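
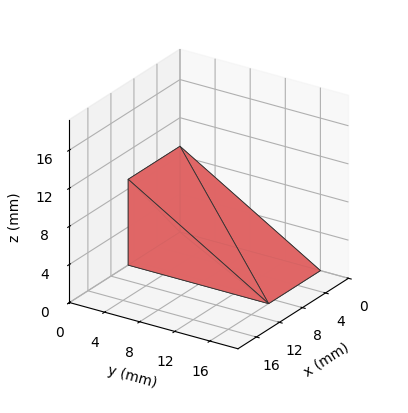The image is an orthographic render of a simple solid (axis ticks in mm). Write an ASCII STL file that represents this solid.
Reading the render: the shape is a wedge (ramp): 9 × 16 mm base, rising to 9 mm along the y=0 edge and sloping linearly to z=0 at y=16 (dimensions read to the nearest mm from the axis ticks). For the STL, each face is triangulated and given an outward normal.

solid part
  facet normal 0.0000 0.0000 -1.0000
    outer loop
      vertex 9.000 16.000 0.000
      vertex 9.000 0.000 0.000
      vertex 0.000 0.000 0.000
    endloop
  endfacet
  facet normal 0.0000 0.0000 -1.0000
    outer loop
      vertex 0.000 16.000 0.000
      vertex 9.000 16.000 0.000
      vertex 0.000 0.000 0.000
    endloop
  endfacet
  facet normal 0.0000 -1.0000 0.0000
    outer loop
      vertex 0.000 0.000 0.000
      vertex 9.000 0.000 0.000
      vertex 9.000 0.000 9.000
    endloop
  endfacet
  facet normal 0.0000 -1.0000 0.0000
    outer loop
      vertex 0.000 0.000 0.000
      vertex 9.000 0.000 9.000
      vertex 0.000 0.000 9.000
    endloop
  endfacet
  facet normal 0.0000 0.4903 0.8716
    outer loop
      vertex 0.000 0.000 9.000
      vertex 9.000 0.000 9.000
      vertex 9.000 16.000 0.000
    endloop
  endfacet
  facet normal 0.0000 0.4903 0.8716
    outer loop
      vertex 0.000 0.000 9.000
      vertex 9.000 16.000 0.000
      vertex 0.000 16.000 0.000
    endloop
  endfacet
  facet normal -1.0000 0.0000 0.0000
    outer loop
      vertex 0.000 0.000 9.000
      vertex 0.000 16.000 0.000
      vertex 0.000 0.000 0.000
    endloop
  endfacet
  facet normal 1.0000 0.0000 0.0000
    outer loop
      vertex 9.000 0.000 0.000
      vertex 9.000 16.000 0.000
      vertex 9.000 0.000 9.000
    endloop
  endfacet
endsolid part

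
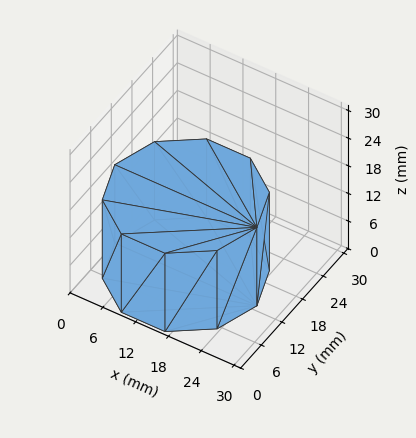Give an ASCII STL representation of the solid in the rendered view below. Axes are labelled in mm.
Reading the render: the shape is a regular 10-sided prism (a cylinder approximated with 10 flat sides), circumscribed radius ≈ 13 mm, height ≈ 17 mm (dimensions read to the nearest mm from the axis ticks). For the STL, each face is triangulated and given an outward normal.

solid part
  facet normal 0.0000 0.0000 -1.0000
    outer loop
      vertex 17.0 25.4 0.0
      vertex 23.5 20.6 0.0
      vertex 26.0 13.0 0.0
    endloop
  endfacet
  facet normal 0.0000 0.0000 -1.0000
    outer loop
      vertex 9.0 25.4 0.0
      vertex 17.0 25.4 0.0
      vertex 26.0 13.0 0.0
    endloop
  endfacet
  facet normal 0.0000 0.0000 -1.0000
    outer loop
      vertex 2.5 20.6 0.0
      vertex 9.0 25.4 0.0
      vertex 26.0 13.0 0.0
    endloop
  endfacet
  facet normal 0.0000 0.0000 -1.0000
    outer loop
      vertex 0.0 13.0 0.0
      vertex 2.5 20.6 0.0
      vertex 26.0 13.0 0.0
    endloop
  endfacet
  facet normal 0.0000 0.0000 -1.0000
    outer loop
      vertex 2.5 5.4 0.0
      vertex 0.0 13.0 0.0
      vertex 26.0 13.0 0.0
    endloop
  endfacet
  facet normal 0.0000 0.0000 -1.0000
    outer loop
      vertex 9.0 0.6 0.0
      vertex 2.5 5.4 0.0
      vertex 26.0 13.0 0.0
    endloop
  endfacet
  facet normal 0.0000 0.0000 -1.0000
    outer loop
      vertex 17.0 0.6 0.0
      vertex 9.0 0.6 0.0
      vertex 26.0 13.0 0.0
    endloop
  endfacet
  facet normal 0.0000 0.0000 -1.0000
    outer loop
      vertex 23.5 5.4 0.0
      vertex 17.0 0.6 0.0
      vertex 26.0 13.0 0.0
    endloop
  endfacet
  facet normal 0.0000 0.0000 1.0000
    outer loop
      vertex 26.0 13.0 17.0
      vertex 23.5 20.6 17.0
      vertex 17.0 25.4 17.0
    endloop
  endfacet
  facet normal 0.0000 0.0000 1.0000
    outer loop
      vertex 26.0 13.0 17.0
      vertex 17.0 25.4 17.0
      vertex 9.0 25.4 17.0
    endloop
  endfacet
  facet normal 0.0000 0.0000 1.0000
    outer loop
      vertex 26.0 13.0 17.0
      vertex 9.0 25.4 17.0
      vertex 2.5 20.6 17.0
    endloop
  endfacet
  facet normal 0.0000 0.0000 1.0000
    outer loop
      vertex 26.0 13.0 17.0
      vertex 2.5 20.6 17.0
      vertex 0.0 13.0 17.0
    endloop
  endfacet
  facet normal 0.0000 0.0000 1.0000
    outer loop
      vertex 26.0 13.0 17.0
      vertex 0.0 13.0 17.0
      vertex 2.5 5.4 17.0
    endloop
  endfacet
  facet normal 0.0000 0.0000 1.0000
    outer loop
      vertex 26.0 13.0 17.0
      vertex 2.5 5.4 17.0
      vertex 9.0 0.6 17.0
    endloop
  endfacet
  facet normal 0.0000 0.0000 1.0000
    outer loop
      vertex 26.0 13.0 17.0
      vertex 9.0 0.6 17.0
      vertex 17.0 0.6 17.0
    endloop
  endfacet
  facet normal 0.0000 0.0000 1.0000
    outer loop
      vertex 26.0 13.0 17.0
      vertex 17.0 0.6 17.0
      vertex 23.5 5.4 17.0
    endloop
  endfacet
  facet normal 0.9499 0.3125 0.0000
    outer loop
      vertex 26.0 13.0 0.0
      vertex 23.5 20.6 0.0
      vertex 23.5 20.6 17.0
    endloop
  endfacet
  facet normal 0.9499 0.3125 0.0000
    outer loop
      vertex 26.0 13.0 0.0
      vertex 23.5 20.6 17.0
      vertex 26.0 13.0 17.0
    endloop
  endfacet
  facet normal 0.5940 0.8044 0.0000
    outer loop
      vertex 23.5 20.6 0.0
      vertex 17.0 25.4 0.0
      vertex 17.0 25.4 17.0
    endloop
  endfacet
  facet normal 0.5940 0.8044 0.0000
    outer loop
      vertex 23.5 20.6 0.0
      vertex 17.0 25.4 17.0
      vertex 23.5 20.6 17.0
    endloop
  endfacet
  facet normal 0.0000 1.0000 0.0000
    outer loop
      vertex 17.0 25.4 0.0
      vertex 9.0 25.4 0.0
      vertex 9.0 25.4 17.0
    endloop
  endfacet
  facet normal 0.0000 1.0000 0.0000
    outer loop
      vertex 17.0 25.4 0.0
      vertex 9.0 25.4 17.0
      vertex 17.0 25.4 17.0
    endloop
  endfacet
  facet normal -0.5940 0.8044 0.0000
    outer loop
      vertex 9.0 25.4 0.0
      vertex 2.5 20.6 0.0
      vertex 2.5 20.6 17.0
    endloop
  endfacet
  facet normal -0.5940 0.8044 0.0000
    outer loop
      vertex 9.0 25.4 0.0
      vertex 2.5 20.6 17.0
      vertex 9.0 25.4 17.0
    endloop
  endfacet
  facet normal -0.9499 0.3125 0.0000
    outer loop
      vertex 2.5 20.6 0.0
      vertex 0.0 13.0 0.0
      vertex 0.0 13.0 17.0
    endloop
  endfacet
  facet normal -0.9499 0.3125 0.0000
    outer loop
      vertex 2.5 20.6 0.0
      vertex 0.0 13.0 17.0
      vertex 2.5 20.6 17.0
    endloop
  endfacet
  facet normal -0.9499 -0.3125 0.0000
    outer loop
      vertex 0.0 13.0 0.0
      vertex 2.5 5.4 0.0
      vertex 2.5 5.4 17.0
    endloop
  endfacet
  facet normal -0.9499 -0.3125 0.0000
    outer loop
      vertex 0.0 13.0 0.0
      vertex 2.5 5.4 17.0
      vertex 0.0 13.0 17.0
    endloop
  endfacet
  facet normal -0.5940 -0.8044 0.0000
    outer loop
      vertex 2.5 5.4 0.0
      vertex 9.0 0.6 0.0
      vertex 9.0 0.6 17.0
    endloop
  endfacet
  facet normal -0.5940 -0.8044 0.0000
    outer loop
      vertex 2.5 5.4 0.0
      vertex 9.0 0.6 17.0
      vertex 2.5 5.4 17.0
    endloop
  endfacet
  facet normal 0.0000 -1.0000 0.0000
    outer loop
      vertex 9.0 0.6 0.0
      vertex 17.0 0.6 0.0
      vertex 17.0 0.6 17.0
    endloop
  endfacet
  facet normal 0.0000 -1.0000 0.0000
    outer loop
      vertex 9.0 0.6 0.0
      vertex 17.0 0.6 17.0
      vertex 9.0 0.6 17.0
    endloop
  endfacet
  facet normal 0.5940 -0.8044 0.0000
    outer loop
      vertex 17.0 0.6 0.0
      vertex 23.5 5.4 0.0
      vertex 23.5 5.4 17.0
    endloop
  endfacet
  facet normal 0.5940 -0.8044 0.0000
    outer loop
      vertex 17.0 0.6 0.0
      vertex 23.5 5.4 17.0
      vertex 17.0 0.6 17.0
    endloop
  endfacet
  facet normal 0.9499 -0.3125 0.0000
    outer loop
      vertex 23.5 5.4 0.0
      vertex 26.0 13.0 0.0
      vertex 26.0 13.0 17.0
    endloop
  endfacet
  facet normal 0.9499 -0.3125 0.0000
    outer loop
      vertex 23.5 5.4 0.0
      vertex 26.0 13.0 17.0
      vertex 23.5 5.4 17.0
    endloop
  endfacet
endsolid part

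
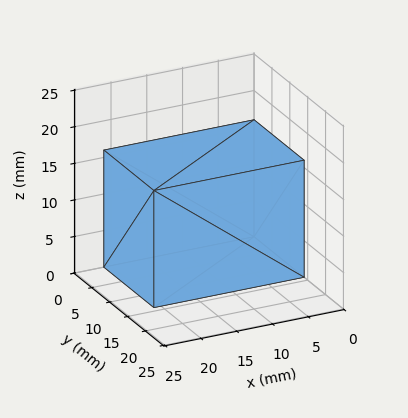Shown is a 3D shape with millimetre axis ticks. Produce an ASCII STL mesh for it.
Reading the render: the shape is a rectangular box, roughly 21 × 14 mm footprint and 16 mm tall (dimensions read to the nearest mm from the axis ticks). For the STL, each face is triangulated and given an outward normal.

solid part
  facet normal 0.0000 0.0000 -1.0000
    outer loop
      vertex 21.000 14.000 0.000
      vertex 21.000 0.000 0.000
      vertex 0.000 0.000 0.000
    endloop
  endfacet
  facet normal 0.0000 0.0000 -1.0000
    outer loop
      vertex 0.000 14.000 0.000
      vertex 21.000 14.000 0.000
      vertex 0.000 0.000 0.000
    endloop
  endfacet
  facet normal 0.0000 0.0000 1.0000
    outer loop
      vertex 0.000 0.000 16.000
      vertex 21.000 0.000 16.000
      vertex 21.000 14.000 16.000
    endloop
  endfacet
  facet normal 0.0000 0.0000 1.0000
    outer loop
      vertex 0.000 0.000 16.000
      vertex 21.000 14.000 16.000
      vertex 0.000 14.000 16.000
    endloop
  endfacet
  facet normal 0.0000 -1.0000 0.0000
    outer loop
      vertex 0.000 0.000 0.000
      vertex 21.000 0.000 0.000
      vertex 21.000 0.000 16.000
    endloop
  endfacet
  facet normal 0.0000 -1.0000 0.0000
    outer loop
      vertex 0.000 0.000 0.000
      vertex 21.000 0.000 16.000
      vertex 0.000 0.000 16.000
    endloop
  endfacet
  facet normal 0.0000 1.0000 0.0000
    outer loop
      vertex 21.000 14.000 16.000
      vertex 21.000 14.000 0.000
      vertex 0.000 14.000 0.000
    endloop
  endfacet
  facet normal 0.0000 1.0000 0.0000
    outer loop
      vertex 0.000 14.000 16.000
      vertex 21.000 14.000 16.000
      vertex 0.000 14.000 0.000
    endloop
  endfacet
  facet normal -1.0000 0.0000 0.0000
    outer loop
      vertex 0.000 14.000 16.000
      vertex 0.000 14.000 0.000
      vertex 0.000 0.000 0.000
    endloop
  endfacet
  facet normal -1.0000 0.0000 0.0000
    outer loop
      vertex 0.000 0.000 16.000
      vertex 0.000 14.000 16.000
      vertex 0.000 0.000 0.000
    endloop
  endfacet
  facet normal 1.0000 0.0000 0.0000
    outer loop
      vertex 21.000 0.000 0.000
      vertex 21.000 14.000 0.000
      vertex 21.000 14.000 16.000
    endloop
  endfacet
  facet normal 1.0000 0.0000 0.0000
    outer loop
      vertex 21.000 0.000 0.000
      vertex 21.000 14.000 16.000
      vertex 21.000 0.000 16.000
    endloop
  endfacet
endsolid part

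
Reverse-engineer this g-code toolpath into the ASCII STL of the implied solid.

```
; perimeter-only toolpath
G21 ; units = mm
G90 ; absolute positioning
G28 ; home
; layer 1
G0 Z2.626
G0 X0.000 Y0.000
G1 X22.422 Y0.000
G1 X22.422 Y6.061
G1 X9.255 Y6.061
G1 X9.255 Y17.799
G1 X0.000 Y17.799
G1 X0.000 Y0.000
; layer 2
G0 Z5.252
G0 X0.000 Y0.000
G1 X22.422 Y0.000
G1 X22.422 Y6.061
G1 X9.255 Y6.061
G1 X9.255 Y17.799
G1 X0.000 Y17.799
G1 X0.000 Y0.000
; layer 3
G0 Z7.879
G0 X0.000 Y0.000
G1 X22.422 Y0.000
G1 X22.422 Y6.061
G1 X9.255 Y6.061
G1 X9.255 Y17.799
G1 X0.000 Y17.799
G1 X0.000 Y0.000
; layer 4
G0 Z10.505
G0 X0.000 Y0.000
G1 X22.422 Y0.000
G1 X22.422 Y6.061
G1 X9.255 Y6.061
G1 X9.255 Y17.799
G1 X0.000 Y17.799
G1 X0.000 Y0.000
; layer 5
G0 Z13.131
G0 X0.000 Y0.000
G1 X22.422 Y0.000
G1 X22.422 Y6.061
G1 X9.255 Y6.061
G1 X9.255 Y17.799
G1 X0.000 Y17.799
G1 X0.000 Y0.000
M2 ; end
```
solid part
  facet normal 0.0000 0.0000 -1.0000
    outer loop
      vertex 22.422 6.061 0.000
      vertex 22.422 0.000 0.000
      vertex 0.000 0.000 0.000
    endloop
  endfacet
  facet normal 0.0000 0.0000 -1.0000
    outer loop
      vertex 9.255 6.061 0.000
      vertex 22.422 6.061 0.000
      vertex 0.000 0.000 0.000
    endloop
  endfacet
  facet normal 0.0000 0.0000 -1.0000
    outer loop
      vertex 9.255 17.799 0.000
      vertex 9.255 6.061 0.000
      vertex 0.000 0.000 0.000
    endloop
  endfacet
  facet normal 0.0000 0.0000 -1.0000
    outer loop
      vertex 0.000 17.799 0.000
      vertex 9.255 17.799 0.000
      vertex 0.000 0.000 0.000
    endloop
  endfacet
  facet normal 0.0000 0.0000 1.0000
    outer loop
      vertex 0.000 0.000 13.131
      vertex 22.422 0.000 13.131
      vertex 22.422 6.061 13.131
    endloop
  endfacet
  facet normal 0.0000 0.0000 1.0000
    outer loop
      vertex 0.000 0.000 13.131
      vertex 22.422 6.061 13.131
      vertex 9.255 6.061 13.131
    endloop
  endfacet
  facet normal 0.0000 0.0000 1.0000
    outer loop
      vertex 0.000 0.000 13.131
      vertex 9.255 6.061 13.131
      vertex 9.255 17.799 13.131
    endloop
  endfacet
  facet normal 0.0000 0.0000 1.0000
    outer loop
      vertex 0.000 0.000 13.131
      vertex 9.255 17.799 13.131
      vertex 0.000 17.799 13.131
    endloop
  endfacet
  facet normal 0.0000 -1.0000 0.0000
    outer loop
      vertex 0.000 0.000 0.000
      vertex 22.422 0.000 0.000
      vertex 22.422 0.000 13.131
    endloop
  endfacet
  facet normal 0.0000 -1.0000 0.0000
    outer loop
      vertex 0.000 0.000 0.000
      vertex 22.422 0.000 13.131
      vertex 0.000 0.000 13.131
    endloop
  endfacet
  facet normal 1.0000 0.0000 0.0000
    outer loop
      vertex 22.422 0.000 0.000
      vertex 22.422 6.061 0.000
      vertex 22.422 6.061 13.131
    endloop
  endfacet
  facet normal 1.0000 0.0000 0.0000
    outer loop
      vertex 22.422 0.000 0.000
      vertex 22.422 6.061 13.131
      vertex 22.422 0.000 13.131
    endloop
  endfacet
  facet normal 0.0000 1.0000 0.0000
    outer loop
      vertex 22.422 6.061 0.000
      vertex 9.255 6.061 0.000
      vertex 9.255 6.061 13.131
    endloop
  endfacet
  facet normal 0.0000 1.0000 0.0000
    outer loop
      vertex 22.422 6.061 0.000
      vertex 9.255 6.061 13.131
      vertex 22.422 6.061 13.131
    endloop
  endfacet
  facet normal 1.0000 0.0000 0.0000
    outer loop
      vertex 9.255 6.061 0.000
      vertex 9.255 17.799 0.000
      vertex 9.255 17.799 13.131
    endloop
  endfacet
  facet normal 1.0000 0.0000 0.0000
    outer loop
      vertex 9.255 6.061 0.000
      vertex 9.255 17.799 13.131
      vertex 9.255 6.061 13.131
    endloop
  endfacet
  facet normal 0.0000 1.0000 0.0000
    outer loop
      vertex 9.255 17.799 0.000
      vertex 0.000 17.799 0.000
      vertex 0.000 17.799 13.131
    endloop
  endfacet
  facet normal 0.0000 1.0000 0.0000
    outer loop
      vertex 9.255 17.799 0.000
      vertex 0.000 17.799 13.131
      vertex 9.255 17.799 13.131
    endloop
  endfacet
  facet normal -1.0000 0.0000 0.0000
    outer loop
      vertex 0.000 17.799 0.000
      vertex 0.000 0.000 0.000
      vertex 0.000 0.000 13.131
    endloop
  endfacet
  facet normal -1.0000 0.0000 0.0000
    outer loop
      vertex 0.000 17.799 0.000
      vertex 0.000 0.000 13.131
      vertex 0.000 17.799 13.131
    endloop
  endfacet
endsolid part

The G0 Z moves step by Δz≈2.626 mm. Every layer's G1 loop is the same polygon, so the solid is a straight extrusion of it from z=0 to z≈13.1. Closing with flat bottom and top caps and triangulating gives 20 facets — an L-shaped prism: outer 22.4 × 17.8 mm, arm thicknesses ≈ 6.06 mm (horizontal) and 9.26 mm (vertical), extruded 13.1 mm in z.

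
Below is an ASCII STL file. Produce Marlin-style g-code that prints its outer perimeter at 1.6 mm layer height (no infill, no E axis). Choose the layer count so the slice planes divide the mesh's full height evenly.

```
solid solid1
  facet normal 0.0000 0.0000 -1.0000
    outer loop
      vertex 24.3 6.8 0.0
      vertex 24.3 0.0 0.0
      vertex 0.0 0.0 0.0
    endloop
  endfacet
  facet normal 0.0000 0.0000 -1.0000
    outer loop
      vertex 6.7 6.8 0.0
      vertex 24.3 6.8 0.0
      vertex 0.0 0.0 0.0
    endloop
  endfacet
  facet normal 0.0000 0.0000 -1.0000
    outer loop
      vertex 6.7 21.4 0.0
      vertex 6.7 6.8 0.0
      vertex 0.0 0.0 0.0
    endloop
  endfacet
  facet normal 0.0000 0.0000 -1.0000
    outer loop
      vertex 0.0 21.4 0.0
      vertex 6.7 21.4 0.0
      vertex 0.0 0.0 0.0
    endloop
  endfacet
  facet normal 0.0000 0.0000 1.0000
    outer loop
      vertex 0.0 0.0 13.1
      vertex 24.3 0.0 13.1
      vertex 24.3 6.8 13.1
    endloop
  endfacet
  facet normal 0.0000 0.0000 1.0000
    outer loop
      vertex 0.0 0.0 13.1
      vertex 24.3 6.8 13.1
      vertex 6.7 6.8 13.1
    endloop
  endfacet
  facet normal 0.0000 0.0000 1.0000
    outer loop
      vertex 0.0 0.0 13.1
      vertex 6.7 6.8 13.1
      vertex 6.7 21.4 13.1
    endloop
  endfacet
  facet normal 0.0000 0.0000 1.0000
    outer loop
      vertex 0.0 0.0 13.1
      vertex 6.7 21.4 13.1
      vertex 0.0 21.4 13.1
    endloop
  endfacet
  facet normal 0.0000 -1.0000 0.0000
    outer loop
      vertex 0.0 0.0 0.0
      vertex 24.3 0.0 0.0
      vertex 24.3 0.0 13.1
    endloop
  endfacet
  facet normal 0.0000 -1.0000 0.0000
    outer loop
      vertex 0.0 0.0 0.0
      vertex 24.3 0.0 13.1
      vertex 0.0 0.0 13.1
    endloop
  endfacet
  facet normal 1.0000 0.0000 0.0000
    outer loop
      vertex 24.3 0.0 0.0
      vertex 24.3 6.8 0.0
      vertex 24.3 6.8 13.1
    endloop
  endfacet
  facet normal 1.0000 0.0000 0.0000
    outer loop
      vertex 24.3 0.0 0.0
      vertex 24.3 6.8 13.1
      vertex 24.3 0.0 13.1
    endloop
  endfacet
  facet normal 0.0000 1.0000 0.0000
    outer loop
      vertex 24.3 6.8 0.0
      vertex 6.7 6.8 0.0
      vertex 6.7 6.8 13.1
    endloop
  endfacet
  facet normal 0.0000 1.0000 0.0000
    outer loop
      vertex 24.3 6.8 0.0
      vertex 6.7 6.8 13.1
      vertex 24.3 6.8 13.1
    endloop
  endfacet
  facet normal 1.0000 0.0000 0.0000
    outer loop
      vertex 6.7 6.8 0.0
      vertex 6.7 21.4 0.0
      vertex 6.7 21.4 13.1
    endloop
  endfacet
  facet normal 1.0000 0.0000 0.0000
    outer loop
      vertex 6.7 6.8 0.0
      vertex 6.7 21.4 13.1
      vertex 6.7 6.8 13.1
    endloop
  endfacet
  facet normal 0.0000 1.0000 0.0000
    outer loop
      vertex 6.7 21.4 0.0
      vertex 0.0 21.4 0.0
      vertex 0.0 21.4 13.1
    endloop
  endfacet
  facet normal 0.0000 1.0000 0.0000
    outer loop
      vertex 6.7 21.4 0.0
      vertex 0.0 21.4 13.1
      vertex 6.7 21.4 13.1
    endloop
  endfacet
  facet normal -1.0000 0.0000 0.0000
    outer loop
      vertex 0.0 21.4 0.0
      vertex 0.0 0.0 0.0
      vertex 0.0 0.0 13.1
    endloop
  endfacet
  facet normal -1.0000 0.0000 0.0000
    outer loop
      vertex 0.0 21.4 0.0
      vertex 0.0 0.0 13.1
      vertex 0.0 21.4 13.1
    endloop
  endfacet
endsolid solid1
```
; perimeter-only toolpath
G21 ; units = mm
G90 ; absolute positioning
G28 ; home
; layer 1
G0 Z1.6
G0 X0.0 Y0.0
G1 X24.3 Y0.0
G1 X24.3 Y6.8
G1 X6.7 Y6.8
G1 X6.7 Y21.4
G1 X0.0 Y21.4
G1 X0.0 Y0.0
; layer 2
G0 Z3.3
G0 X0.0 Y0.0
G1 X24.3 Y0.0
G1 X24.3 Y6.8
G1 X6.7 Y6.8
G1 X6.7 Y21.4
G1 X0.0 Y21.4
G1 X0.0 Y0.0
; layer 3
G0 Z4.9
G0 X0.0 Y0.0
G1 X24.3 Y0.0
G1 X24.3 Y6.8
G1 X6.7 Y6.8
G1 X6.7 Y21.4
G1 X0.0 Y21.4
G1 X0.0 Y0.0
; layer 4
G0 Z6.5
G0 X0.0 Y0.0
G1 X24.3 Y0.0
G1 X24.3 Y6.8
G1 X6.7 Y6.8
G1 X6.7 Y21.4
G1 X0.0 Y21.4
G1 X0.0 Y0.0
; layer 5
G0 Z8.2
G0 X0.0 Y0.0
G1 X24.3 Y0.0
G1 X24.3 Y6.8
G1 X6.7 Y6.8
G1 X6.7 Y21.4
G1 X0.0 Y21.4
G1 X0.0 Y0.0
; layer 6
G0 Z9.8
G0 X0.0 Y0.0
G1 X24.3 Y0.0
G1 X24.3 Y6.8
G1 X6.7 Y6.8
G1 X6.7 Y21.4
G1 X0.0 Y21.4
G1 X0.0 Y0.0
; layer 7
G0 Z11.5
G0 X0.0 Y0.0
G1 X24.3 Y0.0
G1 X24.3 Y6.8
G1 X6.7 Y6.8
G1 X6.7 Y21.4
G1 X0.0 Y21.4
G1 X0.0 Y0.0
; layer 8
G0 Z13.1
G0 X0.0 Y0.0
G1 X24.3 Y0.0
G1 X24.3 Y6.8
G1 X6.7 Y6.8
G1 X6.7 Y21.4
G1 X0.0 Y21.4
G1 X0.0 Y0.0
M2 ; end

The solid is an L-shaped prism: outer 24.3 × 21.4 mm, arm thicknesses ≈ 6.8 mm (horizontal) and 6.7 mm (vertical), extruded 13.1 mm in z. Slicing at Δz = 1.6 mm — 8 equal slices spanning the solid's height, so layer i sits at z = i·h/8 — gives 8 non-empty perimeters. Each is a 6-segment closed polygon; G0 lifts to the layer z and rapids to the start vertex, then G1 traces the edges.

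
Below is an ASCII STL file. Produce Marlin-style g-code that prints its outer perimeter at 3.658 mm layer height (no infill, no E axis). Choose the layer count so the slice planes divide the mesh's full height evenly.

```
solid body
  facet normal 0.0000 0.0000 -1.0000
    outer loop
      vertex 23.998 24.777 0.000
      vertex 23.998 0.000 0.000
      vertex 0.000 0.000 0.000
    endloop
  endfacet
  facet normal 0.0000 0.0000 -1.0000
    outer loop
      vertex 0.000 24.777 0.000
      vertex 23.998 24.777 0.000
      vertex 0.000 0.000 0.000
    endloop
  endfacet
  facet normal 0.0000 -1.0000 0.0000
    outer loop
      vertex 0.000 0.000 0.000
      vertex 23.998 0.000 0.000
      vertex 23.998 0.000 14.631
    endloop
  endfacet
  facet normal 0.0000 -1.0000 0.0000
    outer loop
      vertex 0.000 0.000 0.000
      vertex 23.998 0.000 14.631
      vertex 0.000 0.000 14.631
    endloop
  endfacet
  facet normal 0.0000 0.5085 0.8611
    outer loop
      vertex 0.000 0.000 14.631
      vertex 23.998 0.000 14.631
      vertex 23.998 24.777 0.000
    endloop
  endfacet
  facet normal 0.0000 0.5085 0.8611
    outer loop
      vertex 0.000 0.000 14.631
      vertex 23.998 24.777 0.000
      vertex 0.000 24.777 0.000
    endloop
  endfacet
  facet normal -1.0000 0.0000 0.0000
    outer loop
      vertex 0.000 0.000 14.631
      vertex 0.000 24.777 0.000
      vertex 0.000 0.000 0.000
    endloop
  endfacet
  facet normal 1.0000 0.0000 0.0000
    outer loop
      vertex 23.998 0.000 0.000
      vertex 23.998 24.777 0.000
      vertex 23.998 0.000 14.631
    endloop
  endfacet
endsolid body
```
; perimeter-only toolpath
G21 ; units = mm
G90 ; absolute positioning
G28 ; home
; layer 1
G0 Z3.658
G0 X0.000 Y0.000
G1 X23.998 Y0.000
G1 X23.998 Y18.583
G1 X0.000 Y18.583
G1 X0.000 Y0.000
; layer 2
G0 Z7.316
G0 X0.000 Y0.000
G1 X23.998 Y0.000
G1 X23.998 Y12.389
G1 X0.000 Y12.389
G1 X0.000 Y0.000
; layer 3
G0 Z10.973
G0 X0.000 Y0.000
G1 X23.998 Y0.000
G1 X23.998 Y6.194
G1 X0.000 Y6.194
G1 X0.000 Y0.000
M2 ; end

The solid is a wedge (ramp): 24 × 24.8 mm base, rising to 14.6 mm along the y=0 edge and sloping linearly to z=0 at y=24.8. Slicing at Δz = 3.658 mm — 4 equal slices spanning the solid's height, so layer i sits at z = i·h/4 — gives 3 non-empty perimeters. Each is a 4-segment closed polygon; G0 lifts to the layer z and rapids to the start vertex, then G1 traces the edges. The cross-section shrinks linearly with z (the slice at the apex is degenerate and omitted).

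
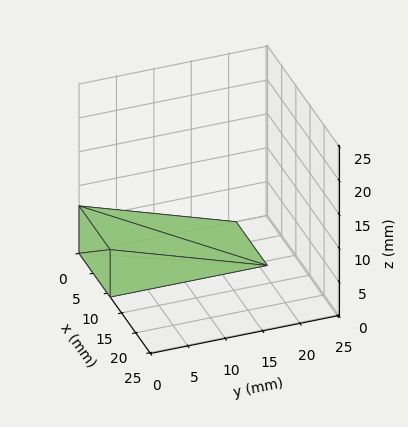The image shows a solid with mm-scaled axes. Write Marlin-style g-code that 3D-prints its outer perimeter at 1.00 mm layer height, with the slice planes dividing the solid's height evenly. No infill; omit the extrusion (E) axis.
Reading the render: the shape is a wedge (ramp): 11 × 21 mm base, rising to 7 mm along the y=0 edge and sloping linearly to z=0 at y=21 (dimensions read to the nearest mm from the axis ticks). For the g-code, the solid's height is divided into equal slices at the stated Δz and each level perimeter traced with G1 moves after a G0 lift.

; perimeter-only toolpath
G21 ; units = mm
G90 ; absolute positioning
G28 ; home
; layer 1
G0 Z1.00
G0 X0.00 Y0.00
G1 X11.00 Y0.00
G1 X11.00 Y18.00
G1 X0.00 Y18.00
G1 X0.00 Y0.00
; layer 2
G0 Z2.00
G0 X0.00 Y0.00
G1 X11.00 Y0.00
G1 X11.00 Y15.00
G1 X0.00 Y15.00
G1 X0.00 Y0.00
; layer 3
G0 Z3.00
G0 X0.00 Y0.00
G1 X11.00 Y0.00
G1 X11.00 Y12.00
G1 X0.00 Y12.00
G1 X0.00 Y0.00
; layer 4
G0 Z4.00
G0 X0.00 Y0.00
G1 X11.00 Y0.00
G1 X11.00 Y9.00
G1 X0.00 Y9.00
G1 X0.00 Y0.00
; layer 5
G0 Z5.00
G0 X0.00 Y0.00
G1 X11.00 Y0.00
G1 X11.00 Y6.00
G1 X0.00 Y6.00
G1 X0.00 Y0.00
; layer 6
G0 Z6.00
G0 X0.00 Y0.00
G1 X11.00 Y0.00
G1 X11.00 Y3.00
G1 X0.00 Y3.00
G1 X0.00 Y0.00
M2 ; end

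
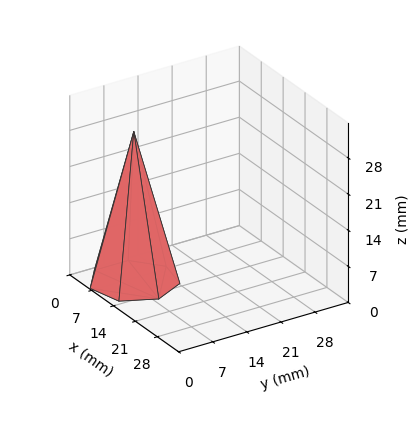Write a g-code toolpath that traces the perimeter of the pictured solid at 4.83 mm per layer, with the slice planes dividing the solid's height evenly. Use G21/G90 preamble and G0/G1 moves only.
Reading the render: the shape is a regular 7-sided pyramid, base circumscribed radius ≈ 8 mm, apex at z ≈ 29 mm (dimensions read to the nearest mm from the axis ticks). For the g-code, the solid's height is divided into equal slices at the stated Δz and each level perimeter traced with G1 moves after a G0 lift.

; perimeter-only toolpath
G21 ; units = mm
G90 ; absolute positioning
G28 ; home
; layer 1
G0 Z4.83
G0 X14.67 Y8.00
G1 X12.16 Y13.21
G1 X6.52 Y14.50
G1 X1.99 Y10.89
G1 X1.99 Y5.11
G1 X6.52 Y1.50
G1 X12.16 Y2.79
G1 X14.67 Y8.00
; layer 2
G0 Z9.67
G0 X13.33 Y8.00
G1 X11.33 Y12.17
G1 X6.81 Y13.20
G1 X3.19 Y10.31
G1 X3.19 Y5.69
G1 X6.81 Y2.80
G1 X11.33 Y3.83
G1 X13.33 Y8.00
; layer 3
G0 Z14.50
G0 X12.00 Y8.00
G1 X10.50 Y11.12
G1 X7.11 Y11.90
G1 X4.39 Y9.73
G1 X4.39 Y6.27
G1 X7.11 Y4.10
G1 X10.50 Y4.88
G1 X12.00 Y8.00
; layer 4
G0 Z19.33
G0 X10.67 Y8.00
G1 X9.66 Y10.08
G1 X7.41 Y10.60
G1 X5.60 Y9.16
G1 X5.60 Y6.84
G1 X7.41 Y5.40
G1 X9.66 Y5.92
G1 X10.67 Y8.00
; layer 5
G0 Z24.17
G0 X9.33 Y8.00
G1 X8.83 Y9.04
G1 X7.70 Y9.30
G1 X6.80 Y8.58
G1 X6.80 Y7.42
G1 X7.70 Y6.70
G1 X8.83 Y6.96
G1 X9.33 Y8.00
M2 ; end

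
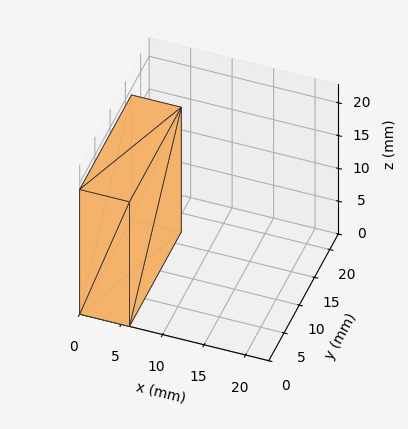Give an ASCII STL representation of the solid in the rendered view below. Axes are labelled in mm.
Reading the render: the shape is a rectangular box, roughly 6 × 17 mm footprint and 19 mm tall (dimensions read to the nearest mm from the axis ticks). For the STL, each face is triangulated and given an outward normal.

solid part
  facet normal 0.0000 0.0000 -1.0000
    outer loop
      vertex 6.0 17.0 0.0
      vertex 6.0 0.0 0.0
      vertex 0.0 0.0 0.0
    endloop
  endfacet
  facet normal 0.0000 0.0000 -1.0000
    outer loop
      vertex 0.0 17.0 0.0
      vertex 6.0 17.0 0.0
      vertex 0.0 0.0 0.0
    endloop
  endfacet
  facet normal 0.0000 0.0000 1.0000
    outer loop
      vertex 0.0 0.0 19.0
      vertex 6.0 0.0 19.0
      vertex 6.0 17.0 19.0
    endloop
  endfacet
  facet normal 0.0000 0.0000 1.0000
    outer loop
      vertex 0.0 0.0 19.0
      vertex 6.0 17.0 19.0
      vertex 0.0 17.0 19.0
    endloop
  endfacet
  facet normal 0.0000 -1.0000 0.0000
    outer loop
      vertex 0.0 0.0 0.0
      vertex 6.0 0.0 0.0
      vertex 6.0 0.0 19.0
    endloop
  endfacet
  facet normal 0.0000 -1.0000 0.0000
    outer loop
      vertex 0.0 0.0 0.0
      vertex 6.0 0.0 19.0
      vertex 0.0 0.0 19.0
    endloop
  endfacet
  facet normal 0.0000 1.0000 0.0000
    outer loop
      vertex 6.0 17.0 19.0
      vertex 6.0 17.0 0.0
      vertex 0.0 17.0 0.0
    endloop
  endfacet
  facet normal 0.0000 1.0000 0.0000
    outer loop
      vertex 0.0 17.0 19.0
      vertex 6.0 17.0 19.0
      vertex 0.0 17.0 0.0
    endloop
  endfacet
  facet normal -1.0000 0.0000 0.0000
    outer loop
      vertex 0.0 17.0 19.0
      vertex 0.0 17.0 0.0
      vertex 0.0 0.0 0.0
    endloop
  endfacet
  facet normal -1.0000 0.0000 0.0000
    outer loop
      vertex 0.0 0.0 19.0
      vertex 0.0 17.0 19.0
      vertex 0.0 0.0 0.0
    endloop
  endfacet
  facet normal 1.0000 0.0000 0.0000
    outer loop
      vertex 6.0 0.0 0.0
      vertex 6.0 17.0 0.0
      vertex 6.0 17.0 19.0
    endloop
  endfacet
  facet normal 1.0000 0.0000 0.0000
    outer loop
      vertex 6.0 0.0 0.0
      vertex 6.0 17.0 19.0
      vertex 6.0 0.0 19.0
    endloop
  endfacet
endsolid part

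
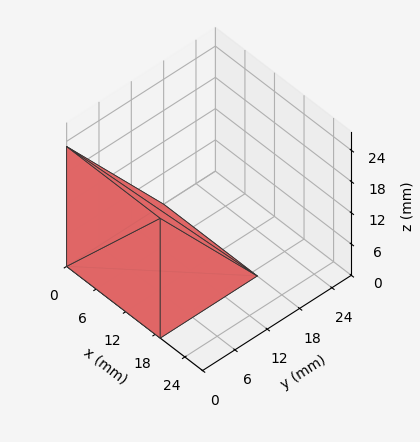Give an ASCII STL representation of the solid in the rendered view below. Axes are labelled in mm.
Reading the render: the shape is a wedge (ramp): 19 × 18 mm base, rising to 23 mm along the y=0 edge and sloping linearly to z=0 at y=18 (dimensions read to the nearest mm from the axis ticks). For the STL, each face is triangulated and given an outward normal.

solid part
  facet normal 0.0000 0.0000 -1.0000
    outer loop
      vertex 19.000 18.000 0.000
      vertex 19.000 0.000 0.000
      vertex 0.000 0.000 0.000
    endloop
  endfacet
  facet normal 0.0000 0.0000 -1.0000
    outer loop
      vertex 0.000 18.000 0.000
      vertex 19.000 18.000 0.000
      vertex 0.000 0.000 0.000
    endloop
  endfacet
  facet normal 0.0000 -1.0000 0.0000
    outer loop
      vertex 0.000 0.000 0.000
      vertex 19.000 0.000 0.000
      vertex 19.000 0.000 23.000
    endloop
  endfacet
  facet normal 0.0000 -1.0000 0.0000
    outer loop
      vertex 0.000 0.000 0.000
      vertex 19.000 0.000 23.000
      vertex 0.000 0.000 23.000
    endloop
  endfacet
  facet normal 0.0000 0.7875 0.6163
    outer loop
      vertex 0.000 0.000 23.000
      vertex 19.000 0.000 23.000
      vertex 19.000 18.000 0.000
    endloop
  endfacet
  facet normal 0.0000 0.7875 0.6163
    outer loop
      vertex 0.000 0.000 23.000
      vertex 19.000 18.000 0.000
      vertex 0.000 18.000 0.000
    endloop
  endfacet
  facet normal -1.0000 0.0000 0.0000
    outer loop
      vertex 0.000 0.000 23.000
      vertex 0.000 18.000 0.000
      vertex 0.000 0.000 0.000
    endloop
  endfacet
  facet normal 1.0000 0.0000 0.0000
    outer loop
      vertex 19.000 0.000 0.000
      vertex 19.000 18.000 0.000
      vertex 19.000 0.000 23.000
    endloop
  endfacet
endsolid part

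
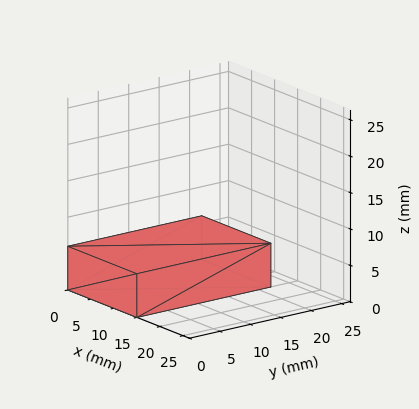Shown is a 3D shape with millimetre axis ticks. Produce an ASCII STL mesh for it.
Reading the render: the shape is a rectangular box, roughly 15 × 22 mm footprint and 6 mm tall (dimensions read to the nearest mm from the axis ticks). For the STL, each face is triangulated and given an outward normal.

solid part
  facet normal 0.0000 0.0000 -1.0000
    outer loop
      vertex 15.000 22.000 0.000
      vertex 15.000 0.000 0.000
      vertex 0.000 0.000 0.000
    endloop
  endfacet
  facet normal 0.0000 0.0000 -1.0000
    outer loop
      vertex 0.000 22.000 0.000
      vertex 15.000 22.000 0.000
      vertex 0.000 0.000 0.000
    endloop
  endfacet
  facet normal 0.0000 0.0000 1.0000
    outer loop
      vertex 0.000 0.000 6.000
      vertex 15.000 0.000 6.000
      vertex 15.000 22.000 6.000
    endloop
  endfacet
  facet normal 0.0000 0.0000 1.0000
    outer loop
      vertex 0.000 0.000 6.000
      vertex 15.000 22.000 6.000
      vertex 0.000 22.000 6.000
    endloop
  endfacet
  facet normal 0.0000 -1.0000 0.0000
    outer loop
      vertex 0.000 0.000 0.000
      vertex 15.000 0.000 0.000
      vertex 15.000 0.000 6.000
    endloop
  endfacet
  facet normal 0.0000 -1.0000 0.0000
    outer loop
      vertex 0.000 0.000 0.000
      vertex 15.000 0.000 6.000
      vertex 0.000 0.000 6.000
    endloop
  endfacet
  facet normal 0.0000 1.0000 0.0000
    outer loop
      vertex 15.000 22.000 6.000
      vertex 15.000 22.000 0.000
      vertex 0.000 22.000 0.000
    endloop
  endfacet
  facet normal 0.0000 1.0000 0.0000
    outer loop
      vertex 0.000 22.000 6.000
      vertex 15.000 22.000 6.000
      vertex 0.000 22.000 0.000
    endloop
  endfacet
  facet normal -1.0000 0.0000 0.0000
    outer loop
      vertex 0.000 22.000 6.000
      vertex 0.000 22.000 0.000
      vertex 0.000 0.000 0.000
    endloop
  endfacet
  facet normal -1.0000 0.0000 0.0000
    outer loop
      vertex 0.000 0.000 6.000
      vertex 0.000 22.000 6.000
      vertex 0.000 0.000 0.000
    endloop
  endfacet
  facet normal 1.0000 0.0000 0.0000
    outer loop
      vertex 15.000 0.000 0.000
      vertex 15.000 22.000 0.000
      vertex 15.000 22.000 6.000
    endloop
  endfacet
  facet normal 1.0000 0.0000 0.0000
    outer loop
      vertex 15.000 0.000 0.000
      vertex 15.000 22.000 6.000
      vertex 15.000 0.000 6.000
    endloop
  endfacet
endsolid part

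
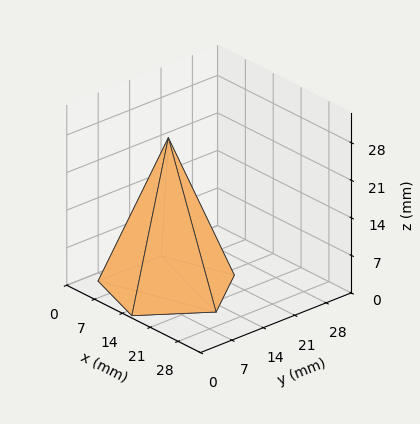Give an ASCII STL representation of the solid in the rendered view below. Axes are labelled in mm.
Reading the render: the shape is a regular 5-sided pyramid, base circumscribed radius ≈ 12 mm, apex at z ≈ 28 mm (dimensions read to the nearest mm from the axis ticks). For the STL, each face is triangulated and given an outward normal.

solid part
  facet normal 0.0000 0.0000 -1.0000
    outer loop
      vertex 2.292 19.053 0.000
      vertex 15.708 23.413 0.000
      vertex 24.000 12.000 0.000
    endloop
  endfacet
  facet normal 0.0000 0.0000 -1.0000
    outer loop
      vertex 2.292 4.947 0.000
      vertex 2.292 19.053 0.000
      vertex 24.000 12.000 0.000
    endloop
  endfacet
  facet normal 0.0000 0.0000 -1.0000
    outer loop
      vertex 15.708 0.587 0.000
      vertex 2.292 4.947 0.000
      vertex 24.000 12.000 0.000
    endloop
  endfacet
  facet normal 0.7644 0.5553 0.3276
    outer loop
      vertex 24.000 12.000 0.000
      vertex 15.708 23.413 0.000
      vertex 12.000 12.000 28.000
    endloop
  endfacet
  facet normal -0.2920 0.8986 0.3276
    outer loop
      vertex 15.708 23.413 0.000
      vertex 2.292 19.053 0.000
      vertex 12.000 12.000 28.000
    endloop
  endfacet
  facet normal -0.9448 0.0000 0.3276
    outer loop
      vertex 2.292 19.053 0.000
      vertex 2.292 4.947 0.000
      vertex 12.000 12.000 28.000
    endloop
  endfacet
  facet normal -0.2920 -0.8986 0.3276
    outer loop
      vertex 2.292 4.947 0.000
      vertex 15.708 0.587 0.000
      vertex 12.000 12.000 28.000
    endloop
  endfacet
  facet normal 0.7644 -0.5553 0.3276
    outer loop
      vertex 15.708 0.587 0.000
      vertex 24.000 12.000 0.000
      vertex 12.000 12.000 28.000
    endloop
  endfacet
endsolid part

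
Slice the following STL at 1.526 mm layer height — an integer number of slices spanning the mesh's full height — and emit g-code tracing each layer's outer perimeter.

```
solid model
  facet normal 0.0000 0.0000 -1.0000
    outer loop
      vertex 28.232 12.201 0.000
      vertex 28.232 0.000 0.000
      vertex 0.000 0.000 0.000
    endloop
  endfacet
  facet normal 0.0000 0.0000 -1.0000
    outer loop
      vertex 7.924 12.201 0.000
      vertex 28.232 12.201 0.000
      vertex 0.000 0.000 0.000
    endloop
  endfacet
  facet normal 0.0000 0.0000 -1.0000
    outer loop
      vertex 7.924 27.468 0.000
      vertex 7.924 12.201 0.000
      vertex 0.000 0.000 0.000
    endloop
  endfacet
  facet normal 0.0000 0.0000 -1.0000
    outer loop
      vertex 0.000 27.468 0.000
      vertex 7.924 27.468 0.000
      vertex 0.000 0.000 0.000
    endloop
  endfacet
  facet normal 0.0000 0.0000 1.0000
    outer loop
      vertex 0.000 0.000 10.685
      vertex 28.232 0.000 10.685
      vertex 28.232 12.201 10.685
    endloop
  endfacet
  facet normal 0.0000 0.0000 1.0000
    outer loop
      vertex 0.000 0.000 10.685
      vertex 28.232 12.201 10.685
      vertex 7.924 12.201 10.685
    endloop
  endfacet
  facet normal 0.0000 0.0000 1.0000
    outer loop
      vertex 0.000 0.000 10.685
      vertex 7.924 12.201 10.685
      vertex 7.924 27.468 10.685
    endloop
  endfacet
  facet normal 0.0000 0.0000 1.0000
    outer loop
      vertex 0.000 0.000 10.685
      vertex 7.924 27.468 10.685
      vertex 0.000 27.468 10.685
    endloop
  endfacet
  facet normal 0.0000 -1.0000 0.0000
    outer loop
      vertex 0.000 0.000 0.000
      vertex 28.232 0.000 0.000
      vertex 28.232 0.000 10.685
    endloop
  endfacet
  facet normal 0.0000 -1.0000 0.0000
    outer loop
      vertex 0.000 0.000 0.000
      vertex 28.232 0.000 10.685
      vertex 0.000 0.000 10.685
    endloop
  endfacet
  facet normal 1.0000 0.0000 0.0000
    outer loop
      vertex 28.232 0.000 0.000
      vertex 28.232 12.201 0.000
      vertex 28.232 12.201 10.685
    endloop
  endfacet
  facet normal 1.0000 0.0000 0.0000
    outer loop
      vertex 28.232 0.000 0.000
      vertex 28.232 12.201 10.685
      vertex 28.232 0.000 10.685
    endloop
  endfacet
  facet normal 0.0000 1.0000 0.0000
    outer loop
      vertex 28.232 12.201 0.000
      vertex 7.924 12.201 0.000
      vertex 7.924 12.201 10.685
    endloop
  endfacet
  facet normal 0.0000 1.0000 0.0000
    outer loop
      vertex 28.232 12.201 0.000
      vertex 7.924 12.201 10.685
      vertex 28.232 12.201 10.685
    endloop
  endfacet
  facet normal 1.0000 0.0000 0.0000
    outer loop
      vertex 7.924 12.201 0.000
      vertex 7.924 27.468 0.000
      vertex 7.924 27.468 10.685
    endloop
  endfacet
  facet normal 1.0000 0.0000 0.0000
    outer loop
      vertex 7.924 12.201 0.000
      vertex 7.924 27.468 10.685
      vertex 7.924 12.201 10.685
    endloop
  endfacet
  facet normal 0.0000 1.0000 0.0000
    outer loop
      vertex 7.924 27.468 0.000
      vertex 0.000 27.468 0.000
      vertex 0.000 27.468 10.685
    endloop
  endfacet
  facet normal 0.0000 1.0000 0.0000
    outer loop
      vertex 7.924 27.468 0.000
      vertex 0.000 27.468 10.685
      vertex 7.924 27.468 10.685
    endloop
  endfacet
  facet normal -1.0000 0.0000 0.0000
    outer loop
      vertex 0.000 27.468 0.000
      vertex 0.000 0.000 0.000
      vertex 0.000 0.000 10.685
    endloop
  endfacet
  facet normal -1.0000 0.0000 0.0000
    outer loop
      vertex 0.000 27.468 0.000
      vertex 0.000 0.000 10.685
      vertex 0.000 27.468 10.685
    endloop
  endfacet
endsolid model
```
; perimeter-only toolpath
G21 ; units = mm
G90 ; absolute positioning
G28 ; home
; layer 1
G0 Z1.526
G0 X0.000 Y0.000
G1 X28.232 Y0.000
G1 X28.232 Y12.201
G1 X7.924 Y12.201
G1 X7.924 Y27.468
G1 X0.000 Y27.468
G1 X0.000 Y0.000
; layer 2
G0 Z3.053
G0 X0.000 Y0.000
G1 X28.232 Y0.000
G1 X28.232 Y12.201
G1 X7.924 Y12.201
G1 X7.924 Y27.468
G1 X0.000 Y27.468
G1 X0.000 Y0.000
; layer 3
G0 Z4.579
G0 X0.000 Y0.000
G1 X28.232 Y0.000
G1 X28.232 Y12.201
G1 X7.924 Y12.201
G1 X7.924 Y27.468
G1 X0.000 Y27.468
G1 X0.000 Y0.000
; layer 4
G0 Z6.106
G0 X0.000 Y0.000
G1 X28.232 Y0.000
G1 X28.232 Y12.201
G1 X7.924 Y12.201
G1 X7.924 Y27.468
G1 X0.000 Y27.468
G1 X0.000 Y0.000
; layer 5
G0 Z7.632
G0 X0.000 Y0.000
G1 X28.232 Y0.000
G1 X28.232 Y12.201
G1 X7.924 Y12.201
G1 X7.924 Y27.468
G1 X0.000 Y27.468
G1 X0.000 Y0.000
; layer 6
G0 Z9.159
G0 X0.000 Y0.000
G1 X28.232 Y0.000
G1 X28.232 Y12.201
G1 X7.924 Y12.201
G1 X7.924 Y27.468
G1 X0.000 Y27.468
G1 X0.000 Y0.000
; layer 7
G0 Z10.685
G0 X0.000 Y0.000
G1 X28.232 Y0.000
G1 X28.232 Y12.201
G1 X7.924 Y12.201
G1 X7.924 Y27.468
G1 X0.000 Y27.468
G1 X0.000 Y0.000
M2 ; end

The solid is an L-shaped prism: outer 28.2 × 27.5 mm, arm thicknesses ≈ 12.2 mm (horizontal) and 7.92 mm (vertical), extruded 10.7 mm in z. Slicing at Δz = 1.526 mm — 7 equal slices spanning the solid's height, so layer i sits at z = i·h/7 — gives 7 non-empty perimeters. Each is a 6-segment closed polygon; G0 lifts to the layer z and rapids to the start vertex, then G1 traces the edges.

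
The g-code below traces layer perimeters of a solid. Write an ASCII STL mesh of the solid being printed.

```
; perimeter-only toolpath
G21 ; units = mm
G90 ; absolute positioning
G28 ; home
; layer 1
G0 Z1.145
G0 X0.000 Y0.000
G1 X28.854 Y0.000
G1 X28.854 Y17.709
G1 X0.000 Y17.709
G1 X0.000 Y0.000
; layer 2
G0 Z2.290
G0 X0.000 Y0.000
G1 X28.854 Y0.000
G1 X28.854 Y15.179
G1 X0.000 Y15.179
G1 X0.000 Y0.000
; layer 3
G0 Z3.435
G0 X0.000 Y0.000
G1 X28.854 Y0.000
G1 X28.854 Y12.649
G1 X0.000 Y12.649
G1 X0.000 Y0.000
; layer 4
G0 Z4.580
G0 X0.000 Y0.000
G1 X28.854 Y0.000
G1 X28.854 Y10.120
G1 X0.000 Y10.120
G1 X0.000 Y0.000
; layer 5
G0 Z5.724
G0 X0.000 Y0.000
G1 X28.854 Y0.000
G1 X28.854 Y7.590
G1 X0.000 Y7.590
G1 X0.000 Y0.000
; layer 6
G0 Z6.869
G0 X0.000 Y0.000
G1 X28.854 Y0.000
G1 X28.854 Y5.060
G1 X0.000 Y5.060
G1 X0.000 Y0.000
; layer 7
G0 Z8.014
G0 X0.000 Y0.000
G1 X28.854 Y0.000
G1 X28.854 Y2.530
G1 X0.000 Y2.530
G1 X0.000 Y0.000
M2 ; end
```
solid part
  facet normal 0.0000 0.0000 -1.0000
    outer loop
      vertex 28.854 20.239 0.000
      vertex 28.854 0.000 0.000
      vertex 0.000 0.000 0.000
    endloop
  endfacet
  facet normal 0.0000 0.0000 -1.0000
    outer loop
      vertex 0.000 20.239 0.000
      vertex 28.854 20.239 0.000
      vertex 0.000 0.000 0.000
    endloop
  endfacet
  facet normal 0.0000 -1.0000 0.0000
    outer loop
      vertex 0.000 0.000 0.000
      vertex 28.854 0.000 0.000
      vertex 28.854 0.000 9.159
    endloop
  endfacet
  facet normal 0.0000 -1.0000 0.0000
    outer loop
      vertex 0.000 0.000 0.000
      vertex 28.854 0.000 9.159
      vertex 0.000 0.000 9.159
    endloop
  endfacet
  facet normal 0.0000 0.4123 0.9111
    outer loop
      vertex 0.000 0.000 9.159
      vertex 28.854 0.000 9.159
      vertex 28.854 20.239 0.000
    endloop
  endfacet
  facet normal 0.0000 0.4123 0.9111
    outer loop
      vertex 0.000 0.000 9.159
      vertex 28.854 20.239 0.000
      vertex 0.000 20.239 0.000
    endloop
  endfacet
  facet normal -1.0000 0.0000 0.0000
    outer loop
      vertex 0.000 0.000 9.159
      vertex 0.000 20.239 0.000
      vertex 0.000 0.000 0.000
    endloop
  endfacet
  facet normal 1.0000 0.0000 0.0000
    outer loop
      vertex 28.854 0.000 0.000
      vertex 28.854 20.239 0.000
      vertex 28.854 0.000 9.159
    endloop
  endfacet
endsolid part

The G0 Z moves step by Δz≈1.145 mm. The G1 loops shrink linearly with z, so the solid tapers from its base footprint up to z≈9.16. Closing with a flat bottom cap and the tapered top and triangulating gives 8 facets — a wedge (ramp): 28.9 × 20.2 mm base, rising to 9.16 mm along the y=0 edge and sloping linearly to z=0 at y=20.2.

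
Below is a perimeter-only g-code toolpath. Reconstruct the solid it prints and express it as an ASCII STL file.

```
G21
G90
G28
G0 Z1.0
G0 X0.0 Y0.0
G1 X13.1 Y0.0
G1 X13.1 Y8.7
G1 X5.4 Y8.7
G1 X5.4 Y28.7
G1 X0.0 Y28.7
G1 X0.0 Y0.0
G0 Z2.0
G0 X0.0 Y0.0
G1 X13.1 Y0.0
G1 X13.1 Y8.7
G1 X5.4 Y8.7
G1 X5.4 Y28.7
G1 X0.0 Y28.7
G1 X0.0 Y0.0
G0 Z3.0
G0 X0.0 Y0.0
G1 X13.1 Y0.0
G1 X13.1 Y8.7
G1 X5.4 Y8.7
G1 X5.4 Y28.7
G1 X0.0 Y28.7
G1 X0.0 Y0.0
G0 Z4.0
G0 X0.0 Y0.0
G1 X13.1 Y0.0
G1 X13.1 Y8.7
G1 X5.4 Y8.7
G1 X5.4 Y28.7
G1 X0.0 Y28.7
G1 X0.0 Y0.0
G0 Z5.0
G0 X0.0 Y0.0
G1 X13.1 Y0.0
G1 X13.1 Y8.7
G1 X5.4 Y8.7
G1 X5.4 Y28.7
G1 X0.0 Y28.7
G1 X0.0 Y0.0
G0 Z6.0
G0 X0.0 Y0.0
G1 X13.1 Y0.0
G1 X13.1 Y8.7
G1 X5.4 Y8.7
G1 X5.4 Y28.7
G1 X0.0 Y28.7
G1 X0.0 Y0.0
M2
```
solid part
  facet normal 0.0000 0.0000 -1.0000
    outer loop
      vertex 13.1 8.7 0.0
      vertex 13.1 0.0 0.0
      vertex 0.0 0.0 0.0
    endloop
  endfacet
  facet normal 0.0000 0.0000 -1.0000
    outer loop
      vertex 5.4 8.7 0.0
      vertex 13.1 8.7 0.0
      vertex 0.0 0.0 0.0
    endloop
  endfacet
  facet normal 0.0000 0.0000 -1.0000
    outer loop
      vertex 5.4 28.7 0.0
      vertex 5.4 8.7 0.0
      vertex 0.0 0.0 0.0
    endloop
  endfacet
  facet normal 0.0000 0.0000 -1.0000
    outer loop
      vertex 0.0 28.7 0.0
      vertex 5.4 28.7 0.0
      vertex 0.0 0.0 0.0
    endloop
  endfacet
  facet normal 0.0000 0.0000 1.0000
    outer loop
      vertex 0.0 0.0 6.0
      vertex 13.1 0.0 6.0
      vertex 13.1 8.7 6.0
    endloop
  endfacet
  facet normal 0.0000 0.0000 1.0000
    outer loop
      vertex 0.0 0.0 6.0
      vertex 13.1 8.7 6.0
      vertex 5.4 8.7 6.0
    endloop
  endfacet
  facet normal 0.0000 0.0000 1.0000
    outer loop
      vertex 0.0 0.0 6.0
      vertex 5.4 8.7 6.0
      vertex 5.4 28.7 6.0
    endloop
  endfacet
  facet normal 0.0000 0.0000 1.0000
    outer loop
      vertex 0.0 0.0 6.0
      vertex 5.4 28.7 6.0
      vertex 0.0 28.7 6.0
    endloop
  endfacet
  facet normal 0.0000 -1.0000 0.0000
    outer loop
      vertex 0.0 0.0 0.0
      vertex 13.1 0.0 0.0
      vertex 13.1 0.0 6.0
    endloop
  endfacet
  facet normal 0.0000 -1.0000 0.0000
    outer loop
      vertex 0.0 0.0 0.0
      vertex 13.1 0.0 6.0
      vertex 0.0 0.0 6.0
    endloop
  endfacet
  facet normal 1.0000 0.0000 0.0000
    outer loop
      vertex 13.1 0.0 0.0
      vertex 13.1 8.7 0.0
      vertex 13.1 8.7 6.0
    endloop
  endfacet
  facet normal 1.0000 0.0000 0.0000
    outer loop
      vertex 13.1 0.0 0.0
      vertex 13.1 8.7 6.0
      vertex 13.1 0.0 6.0
    endloop
  endfacet
  facet normal 0.0000 1.0000 0.0000
    outer loop
      vertex 13.1 8.7 0.0
      vertex 5.4 8.7 0.0
      vertex 5.4 8.7 6.0
    endloop
  endfacet
  facet normal 0.0000 1.0000 0.0000
    outer loop
      vertex 13.1 8.7 0.0
      vertex 5.4 8.7 6.0
      vertex 13.1 8.7 6.0
    endloop
  endfacet
  facet normal 1.0000 0.0000 0.0000
    outer loop
      vertex 5.4 8.7 0.0
      vertex 5.4 28.7 0.0
      vertex 5.4 28.7 6.0
    endloop
  endfacet
  facet normal 1.0000 0.0000 0.0000
    outer loop
      vertex 5.4 8.7 0.0
      vertex 5.4 28.7 6.0
      vertex 5.4 8.7 6.0
    endloop
  endfacet
  facet normal 0.0000 1.0000 0.0000
    outer loop
      vertex 5.4 28.7 0.0
      vertex 0.0 28.7 0.0
      vertex 0.0 28.7 6.0
    endloop
  endfacet
  facet normal 0.0000 1.0000 0.0000
    outer loop
      vertex 5.4 28.7 0.0
      vertex 0.0 28.7 6.0
      vertex 5.4 28.7 6.0
    endloop
  endfacet
  facet normal -1.0000 0.0000 0.0000
    outer loop
      vertex 0.0 28.7 0.0
      vertex 0.0 0.0 0.0
      vertex 0.0 0.0 6.0
    endloop
  endfacet
  facet normal -1.0000 0.0000 0.0000
    outer loop
      vertex 0.0 28.7 0.0
      vertex 0.0 0.0 6.0
      vertex 0.0 28.7 6.0
    endloop
  endfacet
endsolid part

The G0 Z moves step by Δz≈1.0 mm. Every layer's G1 loop is the same polygon, so the solid is a straight extrusion of it from z=0 to z≈6. Closing with flat bottom and top caps and triangulating gives 20 facets — an L-shaped prism: outer 13.1 × 28.7 mm, arm thicknesses ≈ 8.7 mm (horizontal) and 5.4 mm (vertical), extruded 6 mm in z.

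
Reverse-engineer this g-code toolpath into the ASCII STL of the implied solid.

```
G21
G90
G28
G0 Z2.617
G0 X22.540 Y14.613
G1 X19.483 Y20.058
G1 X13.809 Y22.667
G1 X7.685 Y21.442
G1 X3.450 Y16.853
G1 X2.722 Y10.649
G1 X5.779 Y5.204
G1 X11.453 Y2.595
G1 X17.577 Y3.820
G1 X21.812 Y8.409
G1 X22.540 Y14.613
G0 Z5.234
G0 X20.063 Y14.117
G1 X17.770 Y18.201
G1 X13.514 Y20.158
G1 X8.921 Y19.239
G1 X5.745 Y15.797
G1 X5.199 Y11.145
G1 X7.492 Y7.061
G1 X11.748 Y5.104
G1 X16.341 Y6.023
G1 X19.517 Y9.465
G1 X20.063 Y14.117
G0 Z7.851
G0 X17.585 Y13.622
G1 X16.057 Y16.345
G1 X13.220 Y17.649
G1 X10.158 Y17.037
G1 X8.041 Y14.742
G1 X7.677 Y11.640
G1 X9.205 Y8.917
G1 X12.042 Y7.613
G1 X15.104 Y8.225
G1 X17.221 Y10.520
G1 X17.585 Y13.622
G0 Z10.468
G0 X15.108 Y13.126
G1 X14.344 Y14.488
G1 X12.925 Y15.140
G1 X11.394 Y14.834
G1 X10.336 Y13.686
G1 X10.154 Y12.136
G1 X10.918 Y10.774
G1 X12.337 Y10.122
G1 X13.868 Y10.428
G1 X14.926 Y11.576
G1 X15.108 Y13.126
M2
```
solid part
  facet normal 0.0000 0.0000 -1.0000
    outer loop
      vertex 14.103 25.176 0.000
      vertex 21.196 21.915 0.000
      vertex 25.017 15.108 0.000
    endloop
  endfacet
  facet normal 0.0000 0.0000 -1.0000
    outer loop
      vertex 6.448 23.645 0.000
      vertex 14.103 25.176 0.000
      vertex 25.017 15.108 0.000
    endloop
  endfacet
  facet normal 0.0000 0.0000 -1.0000
    outer loop
      vertex 1.155 17.908 0.000
      vertex 6.448 23.645 0.000
      vertex 25.017 15.108 0.000
    endloop
  endfacet
  facet normal 0.0000 0.0000 -1.0000
    outer loop
      vertex 0.245 10.154 0.000
      vertex 1.155 17.908 0.000
      vertex 25.017 15.108 0.000
    endloop
  endfacet
  facet normal 0.0000 0.0000 -1.0000
    outer loop
      vertex 4.066 3.347 0.000
      vertex 0.245 10.154 0.000
      vertex 25.017 15.108 0.000
    endloop
  endfacet
  facet normal 0.0000 0.0000 -1.0000
    outer loop
      vertex 11.159 0.086 0.000
      vertex 4.066 3.347 0.000
      vertex 25.017 15.108 0.000
    endloop
  endfacet
  facet normal 0.0000 0.0000 -1.0000
    outer loop
      vertex 18.814 1.617 0.000
      vertex 11.159 0.086 0.000
      vertex 25.017 15.108 0.000
    endloop
  endfacet
  facet normal 0.0000 0.0000 -1.0000
    outer loop
      vertex 24.107 7.354 0.000
      vertex 18.814 1.617 0.000
      vertex 25.017 15.108 0.000
    endloop
  endfacet
  facet normal 0.6424 0.3606 0.6763
    outer loop
      vertex 25.017 15.108 0.000
      vertex 21.196 21.915 0.000
      vertex 12.631 12.631 13.085
    endloop
  endfacet
  facet normal 0.3077 0.6693 0.6763
    outer loop
      vertex 21.196 21.915 0.000
      vertex 14.103 25.176 0.000
      vertex 12.631 12.631 13.085
    endloop
  endfacet
  facet normal -0.1445 0.7223 0.6763
    outer loop
      vertex 14.103 25.176 0.000
      vertex 6.448 23.645 0.000
      vertex 12.631 12.631 13.085
    endloop
  endfacet
  facet normal -0.5414 0.4995 0.6763
    outer loop
      vertex 6.448 23.645 0.000
      vertex 1.155 17.908 0.000
      vertex 12.631 12.631 13.085
    endloop
  endfacet
  facet normal -0.7316 0.0859 0.6763
    outer loop
      vertex 1.155 17.908 0.000
      vertex 0.245 10.154 0.000
      vertex 12.631 12.631 13.085
    endloop
  endfacet
  facet normal -0.6424 -0.3606 0.6763
    outer loop
      vertex 0.245 10.154 0.000
      vertex 4.066 3.347 0.000
      vertex 12.631 12.631 13.085
    endloop
  endfacet
  facet normal -0.3077 -0.6693 0.6763
    outer loop
      vertex 4.066 3.347 0.000
      vertex 11.159 0.086 0.000
      vertex 12.631 12.631 13.085
    endloop
  endfacet
  facet normal 0.1445 -0.7223 0.6763
    outer loop
      vertex 11.159 0.086 0.000
      vertex 18.814 1.617 0.000
      vertex 12.631 12.631 13.085
    endloop
  endfacet
  facet normal 0.5414 -0.4995 0.6763
    outer loop
      vertex 18.814 1.617 0.000
      vertex 24.107 7.354 0.000
      vertex 12.631 12.631 13.085
    endloop
  endfacet
  facet normal 0.7316 -0.0859 0.6763
    outer loop
      vertex 24.107 7.354 0.000
      vertex 25.017 15.108 0.000
      vertex 12.631 12.631 13.085
    endloop
  endfacet
endsolid part

The G0 Z moves step by Δz≈2.617 mm. The G1 loops shrink linearly with z, so the solid tapers from its base footprint up to z≈13.1. Closing with a flat bottom cap and the tapered top and triangulating gives 18 facets — a regular 10-sided pyramid, base circumscribed radius ≈ 12.6 mm, apex at z ≈ 13.1 mm.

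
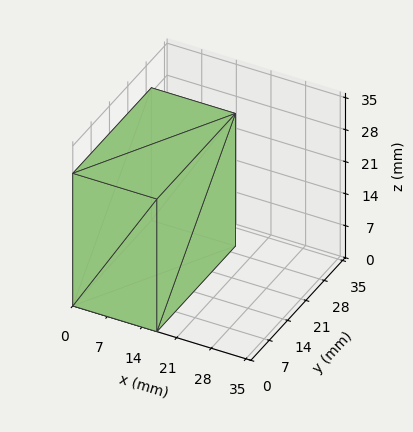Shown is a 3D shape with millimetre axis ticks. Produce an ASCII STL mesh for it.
Reading the render: the shape is a rectangular box, roughly 17 × 30 mm footprint and 29 mm tall (dimensions read to the nearest mm from the axis ticks). For the STL, each face is triangulated and given an outward normal.

solid part
  facet normal 0.0000 0.0000 -1.0000
    outer loop
      vertex 17.000 30.000 0.000
      vertex 17.000 0.000 0.000
      vertex 0.000 0.000 0.000
    endloop
  endfacet
  facet normal 0.0000 0.0000 -1.0000
    outer loop
      vertex 0.000 30.000 0.000
      vertex 17.000 30.000 0.000
      vertex 0.000 0.000 0.000
    endloop
  endfacet
  facet normal 0.0000 0.0000 1.0000
    outer loop
      vertex 0.000 0.000 29.000
      vertex 17.000 0.000 29.000
      vertex 17.000 30.000 29.000
    endloop
  endfacet
  facet normal 0.0000 0.0000 1.0000
    outer loop
      vertex 0.000 0.000 29.000
      vertex 17.000 30.000 29.000
      vertex 0.000 30.000 29.000
    endloop
  endfacet
  facet normal 0.0000 -1.0000 0.0000
    outer loop
      vertex 0.000 0.000 0.000
      vertex 17.000 0.000 0.000
      vertex 17.000 0.000 29.000
    endloop
  endfacet
  facet normal 0.0000 -1.0000 0.0000
    outer loop
      vertex 0.000 0.000 0.000
      vertex 17.000 0.000 29.000
      vertex 0.000 0.000 29.000
    endloop
  endfacet
  facet normal 0.0000 1.0000 0.0000
    outer loop
      vertex 17.000 30.000 29.000
      vertex 17.000 30.000 0.000
      vertex 0.000 30.000 0.000
    endloop
  endfacet
  facet normal 0.0000 1.0000 0.0000
    outer loop
      vertex 0.000 30.000 29.000
      vertex 17.000 30.000 29.000
      vertex 0.000 30.000 0.000
    endloop
  endfacet
  facet normal -1.0000 0.0000 0.0000
    outer loop
      vertex 0.000 30.000 29.000
      vertex 0.000 30.000 0.000
      vertex 0.000 0.000 0.000
    endloop
  endfacet
  facet normal -1.0000 0.0000 0.0000
    outer loop
      vertex 0.000 0.000 29.000
      vertex 0.000 30.000 29.000
      vertex 0.000 0.000 0.000
    endloop
  endfacet
  facet normal 1.0000 0.0000 0.0000
    outer loop
      vertex 17.000 0.000 0.000
      vertex 17.000 30.000 0.000
      vertex 17.000 30.000 29.000
    endloop
  endfacet
  facet normal 1.0000 0.0000 0.0000
    outer loop
      vertex 17.000 0.000 0.000
      vertex 17.000 30.000 29.000
      vertex 17.000 0.000 29.000
    endloop
  endfacet
endsolid part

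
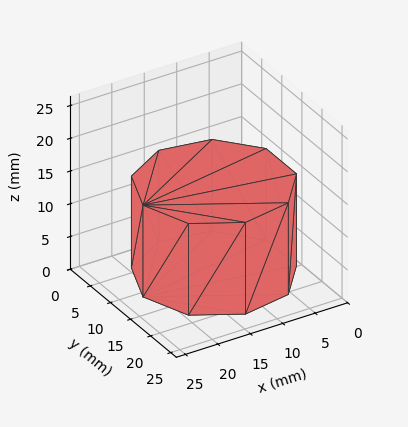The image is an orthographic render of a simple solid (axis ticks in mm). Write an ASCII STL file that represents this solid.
Reading the render: the shape is a regular 9-sided prism (a cylinder approximated with 9 flat sides), circumscribed radius ≈ 11 mm, height ≈ 14 mm (dimensions read to the nearest mm from the axis ticks). For the STL, each face is triangulated and given an outward normal.

solid part
  facet normal 0.0000 0.0000 -1.0000
    outer loop
      vertex 12.9 21.8 0.0
      vertex 19.4 18.1 0.0
      vertex 22.0 11.0 0.0
    endloop
  endfacet
  facet normal 0.0000 0.0000 -1.0000
    outer loop
      vertex 5.5 20.5 0.0
      vertex 12.9 21.8 0.0
      vertex 22.0 11.0 0.0
    endloop
  endfacet
  facet normal 0.0000 0.0000 -1.0000
    outer loop
      vertex 0.7 14.8 0.0
      vertex 5.5 20.5 0.0
      vertex 22.0 11.0 0.0
    endloop
  endfacet
  facet normal 0.0000 0.0000 -1.0000
    outer loop
      vertex 0.7 7.2 0.0
      vertex 0.7 14.8 0.0
      vertex 22.0 11.0 0.0
    endloop
  endfacet
  facet normal 0.0000 0.0000 -1.0000
    outer loop
      vertex 5.5 1.5 0.0
      vertex 0.7 7.2 0.0
      vertex 22.0 11.0 0.0
    endloop
  endfacet
  facet normal 0.0000 0.0000 -1.0000
    outer loop
      vertex 12.9 0.2 0.0
      vertex 5.5 1.5 0.0
      vertex 22.0 11.0 0.0
    endloop
  endfacet
  facet normal 0.0000 0.0000 -1.0000
    outer loop
      vertex 19.4 3.9 0.0
      vertex 12.9 0.2 0.0
      vertex 22.0 11.0 0.0
    endloop
  endfacet
  facet normal 0.0000 0.0000 1.0000
    outer loop
      vertex 22.0 11.0 14.0
      vertex 19.4 18.1 14.0
      vertex 12.9 21.8 14.0
    endloop
  endfacet
  facet normal 0.0000 0.0000 1.0000
    outer loop
      vertex 22.0 11.0 14.0
      vertex 12.9 21.8 14.0
      vertex 5.5 20.5 14.0
    endloop
  endfacet
  facet normal 0.0000 0.0000 1.0000
    outer loop
      vertex 22.0 11.0 14.0
      vertex 5.5 20.5 14.0
      vertex 0.7 14.8 14.0
    endloop
  endfacet
  facet normal 0.0000 0.0000 1.0000
    outer loop
      vertex 22.0 11.0 14.0
      vertex 0.7 14.8 14.0
      vertex 0.7 7.2 14.0
    endloop
  endfacet
  facet normal 0.0000 0.0000 1.0000
    outer loop
      vertex 22.0 11.0 14.0
      vertex 0.7 7.2 14.0
      vertex 5.5 1.5 14.0
    endloop
  endfacet
  facet normal 0.0000 0.0000 1.0000
    outer loop
      vertex 22.0 11.0 14.0
      vertex 5.5 1.5 14.0
      vertex 12.9 0.2 14.0
    endloop
  endfacet
  facet normal 0.0000 0.0000 1.0000
    outer loop
      vertex 22.0 11.0 14.0
      vertex 12.9 0.2 14.0
      vertex 19.4 3.9 14.0
    endloop
  endfacet
  facet normal 0.9390 0.3439 0.0000
    outer loop
      vertex 22.0 11.0 0.0
      vertex 19.4 18.1 0.0
      vertex 19.4 18.1 14.0
    endloop
  endfacet
  facet normal 0.9390 0.3439 0.0000
    outer loop
      vertex 22.0 11.0 0.0
      vertex 19.4 18.1 14.0
      vertex 22.0 11.0 14.0
    endloop
  endfacet
  facet normal 0.4947 0.8691 0.0000
    outer loop
      vertex 19.4 18.1 0.0
      vertex 12.9 21.8 0.0
      vertex 12.9 21.8 14.0
    endloop
  endfacet
  facet normal 0.4947 0.8691 0.0000
    outer loop
      vertex 19.4 18.1 0.0
      vertex 12.9 21.8 14.0
      vertex 19.4 18.1 14.0
    endloop
  endfacet
  facet normal -0.1730 0.9849 0.0000
    outer loop
      vertex 12.9 21.8 0.0
      vertex 5.5 20.5 0.0
      vertex 5.5 20.5 14.0
    endloop
  endfacet
  facet normal -0.1730 0.9849 0.0000
    outer loop
      vertex 12.9 21.8 0.0
      vertex 5.5 20.5 14.0
      vertex 12.9 21.8 14.0
    endloop
  endfacet
  facet normal -0.7649 0.6441 0.0000
    outer loop
      vertex 5.5 20.5 0.0
      vertex 0.7 14.8 0.0
      vertex 0.7 14.8 14.0
    endloop
  endfacet
  facet normal -0.7649 0.6441 0.0000
    outer loop
      vertex 5.5 20.5 0.0
      vertex 0.7 14.8 14.0
      vertex 5.5 20.5 14.0
    endloop
  endfacet
  facet normal -1.0000 0.0000 0.0000
    outer loop
      vertex 0.7 14.8 0.0
      vertex 0.7 7.2 0.0
      vertex 0.7 7.2 14.0
    endloop
  endfacet
  facet normal -1.0000 0.0000 0.0000
    outer loop
      vertex 0.7 14.8 0.0
      vertex 0.7 7.2 14.0
      vertex 0.7 14.8 14.0
    endloop
  endfacet
  facet normal -0.7649 -0.6441 0.0000
    outer loop
      vertex 0.7 7.2 0.0
      vertex 5.5 1.5 0.0
      vertex 5.5 1.5 14.0
    endloop
  endfacet
  facet normal -0.7649 -0.6441 0.0000
    outer loop
      vertex 0.7 7.2 0.0
      vertex 5.5 1.5 14.0
      vertex 0.7 7.2 14.0
    endloop
  endfacet
  facet normal -0.1730 -0.9849 0.0000
    outer loop
      vertex 5.5 1.5 0.0
      vertex 12.9 0.2 0.0
      vertex 12.9 0.2 14.0
    endloop
  endfacet
  facet normal -0.1730 -0.9849 0.0000
    outer loop
      vertex 5.5 1.5 0.0
      vertex 12.9 0.2 14.0
      vertex 5.5 1.5 14.0
    endloop
  endfacet
  facet normal 0.4947 -0.8691 0.0000
    outer loop
      vertex 12.9 0.2 0.0
      vertex 19.4 3.9 0.0
      vertex 19.4 3.9 14.0
    endloop
  endfacet
  facet normal 0.4947 -0.8691 0.0000
    outer loop
      vertex 12.9 0.2 0.0
      vertex 19.4 3.9 14.0
      vertex 12.9 0.2 14.0
    endloop
  endfacet
  facet normal 0.9390 -0.3439 0.0000
    outer loop
      vertex 19.4 3.9 0.0
      vertex 22.0 11.0 0.0
      vertex 22.0 11.0 14.0
    endloop
  endfacet
  facet normal 0.9390 -0.3439 0.0000
    outer loop
      vertex 19.4 3.9 0.0
      vertex 22.0 11.0 14.0
      vertex 19.4 3.9 14.0
    endloop
  endfacet
endsolid part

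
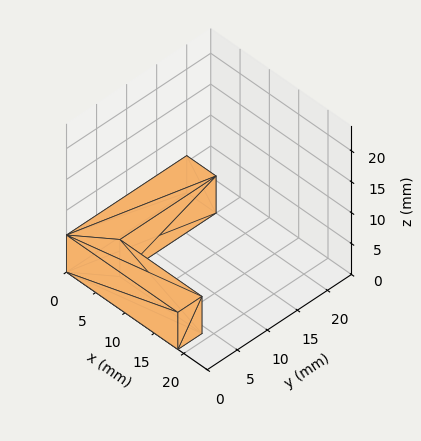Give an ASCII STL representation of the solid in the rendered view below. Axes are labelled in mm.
Reading the render: the shape is an L-shaped prism: outer 19 × 20 mm, arm thicknesses ≈ 4 mm (horizontal) and 5 mm (vertical), extruded 6 mm in z (dimensions read to the nearest mm from the axis ticks). For the STL, each face is triangulated and given an outward normal.

solid part
  facet normal 0.0000 0.0000 -1.0000
    outer loop
      vertex 19.000 4.000 0.000
      vertex 19.000 0.000 0.000
      vertex 0.000 0.000 0.000
    endloop
  endfacet
  facet normal 0.0000 0.0000 -1.0000
    outer loop
      vertex 5.000 4.000 0.000
      vertex 19.000 4.000 0.000
      vertex 0.000 0.000 0.000
    endloop
  endfacet
  facet normal 0.0000 0.0000 -1.0000
    outer loop
      vertex 5.000 20.000 0.000
      vertex 5.000 4.000 0.000
      vertex 0.000 0.000 0.000
    endloop
  endfacet
  facet normal 0.0000 0.0000 -1.0000
    outer loop
      vertex 0.000 20.000 0.000
      vertex 5.000 20.000 0.000
      vertex 0.000 0.000 0.000
    endloop
  endfacet
  facet normal 0.0000 0.0000 1.0000
    outer loop
      vertex 0.000 0.000 6.000
      vertex 19.000 0.000 6.000
      vertex 19.000 4.000 6.000
    endloop
  endfacet
  facet normal 0.0000 0.0000 1.0000
    outer loop
      vertex 0.000 0.000 6.000
      vertex 19.000 4.000 6.000
      vertex 5.000 4.000 6.000
    endloop
  endfacet
  facet normal 0.0000 0.0000 1.0000
    outer loop
      vertex 0.000 0.000 6.000
      vertex 5.000 4.000 6.000
      vertex 5.000 20.000 6.000
    endloop
  endfacet
  facet normal 0.0000 0.0000 1.0000
    outer loop
      vertex 0.000 0.000 6.000
      vertex 5.000 20.000 6.000
      vertex 0.000 20.000 6.000
    endloop
  endfacet
  facet normal 0.0000 -1.0000 0.0000
    outer loop
      vertex 0.000 0.000 0.000
      vertex 19.000 0.000 0.000
      vertex 19.000 0.000 6.000
    endloop
  endfacet
  facet normal 0.0000 -1.0000 0.0000
    outer loop
      vertex 0.000 0.000 0.000
      vertex 19.000 0.000 6.000
      vertex 0.000 0.000 6.000
    endloop
  endfacet
  facet normal 1.0000 0.0000 0.0000
    outer loop
      vertex 19.000 0.000 0.000
      vertex 19.000 4.000 0.000
      vertex 19.000 4.000 6.000
    endloop
  endfacet
  facet normal 1.0000 0.0000 0.0000
    outer loop
      vertex 19.000 0.000 0.000
      vertex 19.000 4.000 6.000
      vertex 19.000 0.000 6.000
    endloop
  endfacet
  facet normal 0.0000 1.0000 0.0000
    outer loop
      vertex 19.000 4.000 0.000
      vertex 5.000 4.000 0.000
      vertex 5.000 4.000 6.000
    endloop
  endfacet
  facet normal 0.0000 1.0000 0.0000
    outer loop
      vertex 19.000 4.000 0.000
      vertex 5.000 4.000 6.000
      vertex 19.000 4.000 6.000
    endloop
  endfacet
  facet normal 1.0000 0.0000 0.0000
    outer loop
      vertex 5.000 4.000 0.000
      vertex 5.000 20.000 0.000
      vertex 5.000 20.000 6.000
    endloop
  endfacet
  facet normal 1.0000 0.0000 0.0000
    outer loop
      vertex 5.000 4.000 0.000
      vertex 5.000 20.000 6.000
      vertex 5.000 4.000 6.000
    endloop
  endfacet
  facet normal 0.0000 1.0000 0.0000
    outer loop
      vertex 5.000 20.000 0.000
      vertex 0.000 20.000 0.000
      vertex 0.000 20.000 6.000
    endloop
  endfacet
  facet normal 0.0000 1.0000 0.0000
    outer loop
      vertex 5.000 20.000 0.000
      vertex 0.000 20.000 6.000
      vertex 5.000 20.000 6.000
    endloop
  endfacet
  facet normal -1.0000 0.0000 0.0000
    outer loop
      vertex 0.000 20.000 0.000
      vertex 0.000 0.000 0.000
      vertex 0.000 0.000 6.000
    endloop
  endfacet
  facet normal -1.0000 0.0000 0.0000
    outer loop
      vertex 0.000 20.000 0.000
      vertex 0.000 0.000 6.000
      vertex 0.000 20.000 6.000
    endloop
  endfacet
endsolid part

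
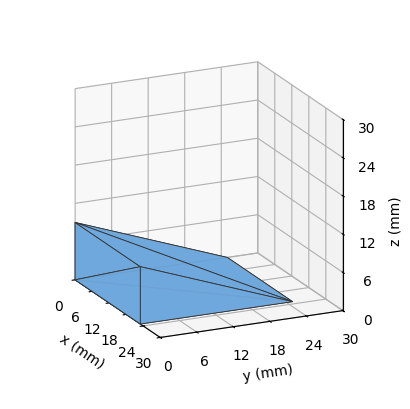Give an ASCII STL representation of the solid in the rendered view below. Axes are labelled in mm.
Reading the render: the shape is a wedge (ramp): 23 × 25 mm base, rising to 9 mm along the y=0 edge and sloping linearly to z=0 at y=25 (dimensions read to the nearest mm from the axis ticks). For the STL, each face is triangulated and given an outward normal.

solid part
  facet normal 0.0000 0.0000 -1.0000
    outer loop
      vertex 23.000 25.000 0.000
      vertex 23.000 0.000 0.000
      vertex 0.000 0.000 0.000
    endloop
  endfacet
  facet normal 0.0000 0.0000 -1.0000
    outer loop
      vertex 0.000 25.000 0.000
      vertex 23.000 25.000 0.000
      vertex 0.000 0.000 0.000
    endloop
  endfacet
  facet normal 0.0000 -1.0000 0.0000
    outer loop
      vertex 0.000 0.000 0.000
      vertex 23.000 0.000 0.000
      vertex 23.000 0.000 9.000
    endloop
  endfacet
  facet normal 0.0000 -1.0000 0.0000
    outer loop
      vertex 0.000 0.000 0.000
      vertex 23.000 0.000 9.000
      vertex 0.000 0.000 9.000
    endloop
  endfacet
  facet normal 0.0000 0.3387 0.9409
    outer loop
      vertex 0.000 0.000 9.000
      vertex 23.000 0.000 9.000
      vertex 23.000 25.000 0.000
    endloop
  endfacet
  facet normal 0.0000 0.3387 0.9409
    outer loop
      vertex 0.000 0.000 9.000
      vertex 23.000 25.000 0.000
      vertex 0.000 25.000 0.000
    endloop
  endfacet
  facet normal -1.0000 0.0000 0.0000
    outer loop
      vertex 0.000 0.000 9.000
      vertex 0.000 25.000 0.000
      vertex 0.000 0.000 0.000
    endloop
  endfacet
  facet normal 1.0000 0.0000 0.0000
    outer loop
      vertex 23.000 0.000 0.000
      vertex 23.000 25.000 0.000
      vertex 23.000 0.000 9.000
    endloop
  endfacet
endsolid part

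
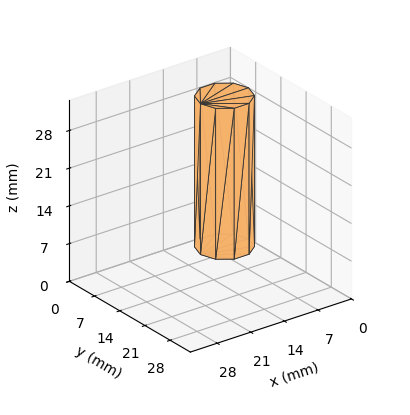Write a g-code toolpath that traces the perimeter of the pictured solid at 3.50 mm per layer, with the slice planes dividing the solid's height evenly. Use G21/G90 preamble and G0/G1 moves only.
Reading the render: the shape is a regular 10-sided prism (a cylinder approximated with 10 flat sides), circumscribed radius ≈ 5 mm, height ≈ 28 mm (dimensions read to the nearest mm from the axis ticks). For the g-code, the solid's height is divided into equal slices at the stated Δz and each level perimeter traced with G1 moves after a G0 lift.

; perimeter-only toolpath
G21 ; units = mm
G90 ; absolute positioning
G28 ; home
; layer 1
G0 Z3.50
G0 X10.00 Y5.00
G1 X9.05 Y7.94
G1 X6.55 Y9.76
G1 X3.45 Y9.76
G1 X0.95 Y7.94
G1 X0.00 Y5.00
G1 X0.95 Y2.06
G1 X3.45 Y0.24
G1 X6.55 Y0.24
G1 X9.05 Y2.06
G1 X10.00 Y5.00
; layer 2
G0 Z7.00
G0 X10.00 Y5.00
G1 X9.05 Y7.94
G1 X6.55 Y9.76
G1 X3.45 Y9.76
G1 X0.95 Y7.94
G1 X0.00 Y5.00
G1 X0.95 Y2.06
G1 X3.45 Y0.24
G1 X6.55 Y0.24
G1 X9.05 Y2.06
G1 X10.00 Y5.00
; layer 3
G0 Z10.50
G0 X10.00 Y5.00
G1 X9.05 Y7.94
G1 X6.55 Y9.76
G1 X3.45 Y9.76
G1 X0.95 Y7.94
G1 X0.00 Y5.00
G1 X0.95 Y2.06
G1 X3.45 Y0.24
G1 X6.55 Y0.24
G1 X9.05 Y2.06
G1 X10.00 Y5.00
; layer 4
G0 Z14.00
G0 X10.00 Y5.00
G1 X9.05 Y7.94
G1 X6.55 Y9.76
G1 X3.45 Y9.76
G1 X0.95 Y7.94
G1 X0.00 Y5.00
G1 X0.95 Y2.06
G1 X3.45 Y0.24
G1 X6.55 Y0.24
G1 X9.05 Y2.06
G1 X10.00 Y5.00
; layer 5
G0 Z17.50
G0 X10.00 Y5.00
G1 X9.05 Y7.94
G1 X6.55 Y9.76
G1 X3.45 Y9.76
G1 X0.95 Y7.94
G1 X0.00 Y5.00
G1 X0.95 Y2.06
G1 X3.45 Y0.24
G1 X6.55 Y0.24
G1 X9.05 Y2.06
G1 X10.00 Y5.00
; layer 6
G0 Z21.00
G0 X10.00 Y5.00
G1 X9.05 Y7.94
G1 X6.55 Y9.76
G1 X3.45 Y9.76
G1 X0.95 Y7.94
G1 X0.00 Y5.00
G1 X0.95 Y2.06
G1 X3.45 Y0.24
G1 X6.55 Y0.24
G1 X9.05 Y2.06
G1 X10.00 Y5.00
; layer 7
G0 Z24.50
G0 X10.00 Y5.00
G1 X9.05 Y7.94
G1 X6.55 Y9.76
G1 X3.45 Y9.76
G1 X0.95 Y7.94
G1 X0.00 Y5.00
G1 X0.95 Y2.06
G1 X3.45 Y0.24
G1 X6.55 Y0.24
G1 X9.05 Y2.06
G1 X10.00 Y5.00
; layer 8
G0 Z28.00
G0 X10.00 Y5.00
G1 X9.05 Y7.94
G1 X6.55 Y9.76
G1 X3.45 Y9.76
G1 X0.95 Y7.94
G1 X0.00 Y5.00
G1 X0.95 Y2.06
G1 X3.45 Y0.24
G1 X6.55 Y0.24
G1 X9.05 Y2.06
G1 X10.00 Y5.00
M2 ; end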